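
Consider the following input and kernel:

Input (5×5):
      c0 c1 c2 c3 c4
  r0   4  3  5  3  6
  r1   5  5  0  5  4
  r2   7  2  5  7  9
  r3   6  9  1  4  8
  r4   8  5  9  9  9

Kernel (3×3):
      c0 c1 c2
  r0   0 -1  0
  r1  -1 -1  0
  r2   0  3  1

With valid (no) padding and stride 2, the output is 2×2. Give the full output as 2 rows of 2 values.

Output[0,0]: The receptive field on the input at this output position is [4 3 5 / 5 5 0 / 7 2 5]. Elementwise product with the kernel and sum: 3·-1 + 5·-1 + 5·-1 + 2·3 + 5·1.

-2 22
7 24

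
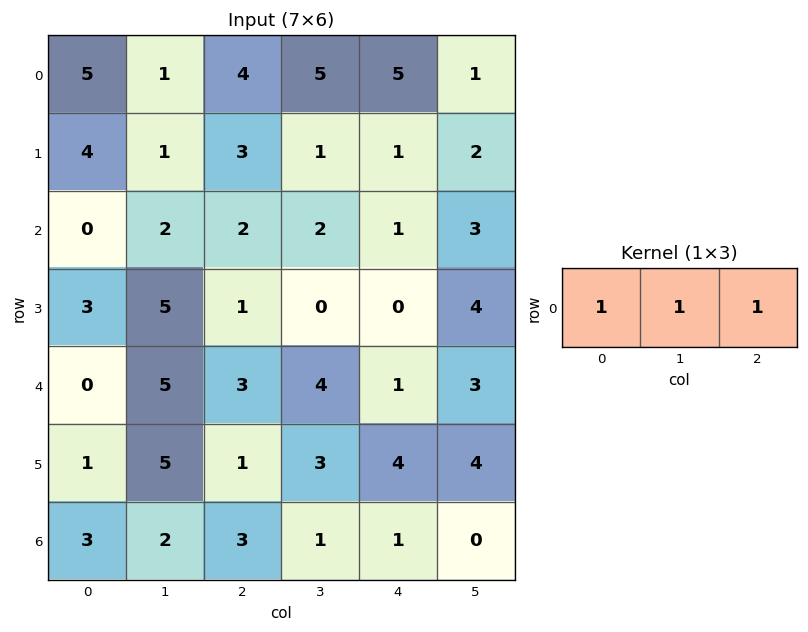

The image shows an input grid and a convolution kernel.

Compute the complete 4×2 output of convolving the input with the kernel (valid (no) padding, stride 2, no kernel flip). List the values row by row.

10 14
4 5
8 8
8 5

Output[0,0]: The receptive field on the input at this output position is [5 1 4]. Elementwise product with the kernel and sum: 5·1 + 1·1 + 4·1.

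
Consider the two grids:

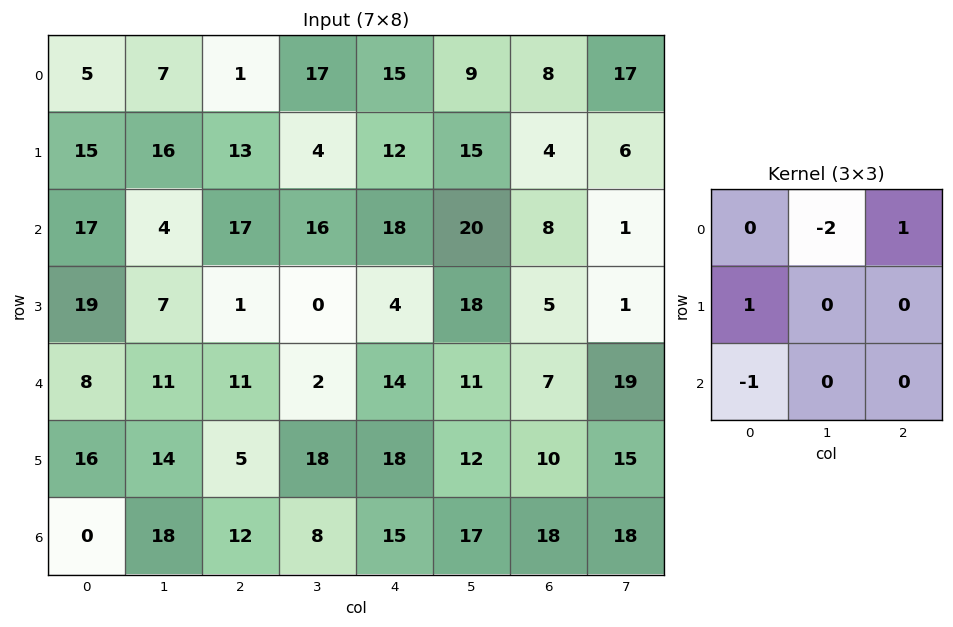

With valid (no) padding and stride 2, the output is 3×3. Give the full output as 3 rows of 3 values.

Output[0,0]: The receptive field on the input at this output position is [5 7 1 / 15 16 13 / 17 4 17]. Elementwise product with the kernel and sum: 7·-2 + 1·1 + 15·1 + 17·-1.
Output[0,1]: The receptive field on the input at this output position is [1 17 15 / 13 4 12 / 17 16 18]. Elementwise product with the kernel and sum: 17·-2 + 15·1 + 13·1 + 17·-1.

-15 -23 -16
20 -24 -42
5 3 -12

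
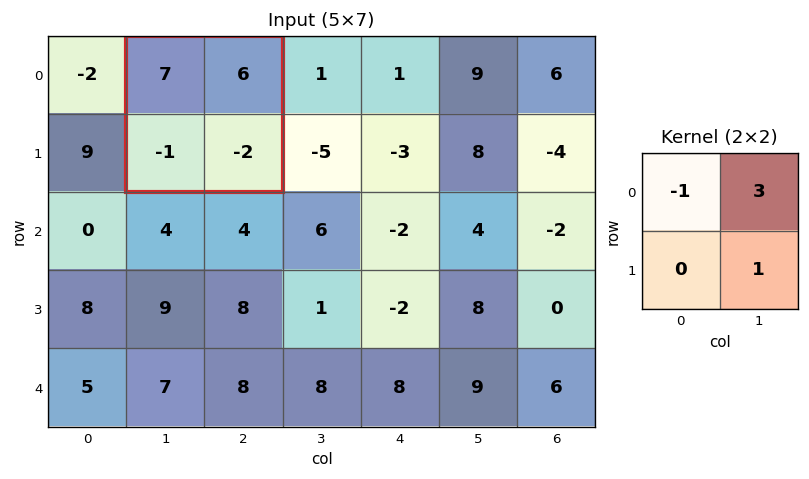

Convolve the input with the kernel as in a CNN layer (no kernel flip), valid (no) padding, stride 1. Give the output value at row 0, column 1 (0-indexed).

The receptive field on the input at this output position is [7 6 / -1 -2]. Elementwise product with the kernel and sum: 7·-1 + 6·3 + -2·1.

9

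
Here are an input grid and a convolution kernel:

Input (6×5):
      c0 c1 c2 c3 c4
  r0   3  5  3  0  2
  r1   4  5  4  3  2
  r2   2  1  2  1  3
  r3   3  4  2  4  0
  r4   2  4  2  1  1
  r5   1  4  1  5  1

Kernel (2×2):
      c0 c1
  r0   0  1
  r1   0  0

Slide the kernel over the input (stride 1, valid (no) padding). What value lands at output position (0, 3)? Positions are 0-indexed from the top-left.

2

The receptive field on the input at this output position is [0 2 / 3 2]. Elementwise product with the kernel and sum: 2·1.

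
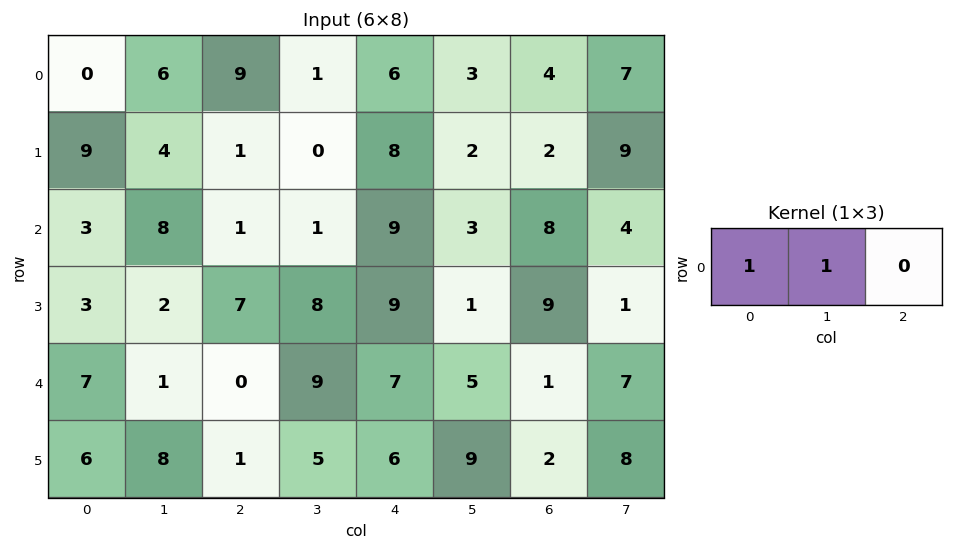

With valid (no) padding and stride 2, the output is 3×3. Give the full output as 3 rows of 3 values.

Output[0,0]: The receptive field on the input at this output position is [0 6 9]. Elementwise product with the kernel and sum: 0·1 + 6·1.

6 10 9
11 2 12
8 9 12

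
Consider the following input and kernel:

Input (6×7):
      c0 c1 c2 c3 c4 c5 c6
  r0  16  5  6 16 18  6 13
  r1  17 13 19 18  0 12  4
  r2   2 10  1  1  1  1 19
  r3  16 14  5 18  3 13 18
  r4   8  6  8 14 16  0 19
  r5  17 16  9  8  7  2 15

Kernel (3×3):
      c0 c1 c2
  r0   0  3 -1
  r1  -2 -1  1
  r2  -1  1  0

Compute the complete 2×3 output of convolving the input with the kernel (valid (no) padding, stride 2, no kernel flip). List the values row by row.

-11 -26 -3
-14 -17 -33

Output[0,0]: The receptive field on the input at this output position is [16 5 6 / 17 13 19 / 2 10 1]. Elementwise product with the kernel and sum: 5·3 + 6·-1 + 17·-2 + 13·-1 + 19·1 + 2·-1 + 10·1.
Output[0,1]: The receptive field on the input at this output position is [6 16 18 / 19 18 0 / 1 1 1]. Elementwise product with the kernel and sum: 16·3 + 18·-1 + 19·-2 + 18·-1 + 0·1 + 1·-1 + 1·1.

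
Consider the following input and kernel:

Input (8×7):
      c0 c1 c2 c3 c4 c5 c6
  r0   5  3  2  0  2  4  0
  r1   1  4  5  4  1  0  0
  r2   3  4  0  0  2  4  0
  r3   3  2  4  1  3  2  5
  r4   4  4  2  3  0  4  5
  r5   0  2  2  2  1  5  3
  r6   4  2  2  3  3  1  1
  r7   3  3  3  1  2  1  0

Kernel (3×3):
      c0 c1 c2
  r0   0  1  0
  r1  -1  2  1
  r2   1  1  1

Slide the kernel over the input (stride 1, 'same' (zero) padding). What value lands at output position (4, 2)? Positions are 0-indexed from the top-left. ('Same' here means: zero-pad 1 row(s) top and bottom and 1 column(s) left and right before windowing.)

The receptive field on the zero-padded input at this output position is [2 4 1 / 4 2 3 / 2 2 2]. Elementwise product with the kernel and sum: 4·1 + 4·-1 + 2·2 + 3·1 + 2·1 + 2·1 + 2·1.

13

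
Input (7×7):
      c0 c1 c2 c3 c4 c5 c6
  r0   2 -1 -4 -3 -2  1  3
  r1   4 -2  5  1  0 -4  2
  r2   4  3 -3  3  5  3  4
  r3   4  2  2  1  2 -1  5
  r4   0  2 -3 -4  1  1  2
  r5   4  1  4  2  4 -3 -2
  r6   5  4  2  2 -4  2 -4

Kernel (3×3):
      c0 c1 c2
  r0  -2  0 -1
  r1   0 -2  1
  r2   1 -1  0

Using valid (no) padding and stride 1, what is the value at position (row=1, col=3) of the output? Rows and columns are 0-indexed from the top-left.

The receptive field on the input at this output position is [1 0 -4 / 3 5 3 / 1 2 -1]. Elementwise product with the kernel and sum: 1·-2 + -4·-1 + 5·-2 + 3·1 + 1·1 + 2·-1.

-6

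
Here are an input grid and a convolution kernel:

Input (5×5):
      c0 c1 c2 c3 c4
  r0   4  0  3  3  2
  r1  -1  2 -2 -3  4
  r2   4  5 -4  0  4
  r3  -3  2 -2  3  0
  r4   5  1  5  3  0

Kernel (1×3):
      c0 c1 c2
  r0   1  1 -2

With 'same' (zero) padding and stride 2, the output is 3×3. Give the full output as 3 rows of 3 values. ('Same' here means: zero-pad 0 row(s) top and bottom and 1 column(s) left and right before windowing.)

Output[0,0]: The receptive field on the zero-padded input at this output position is [0 4 0]. Elementwise product with the kernel and sum: 0·1 + 4·1 + 0·-2.

4 -3 5
-6 1 4
3 0 3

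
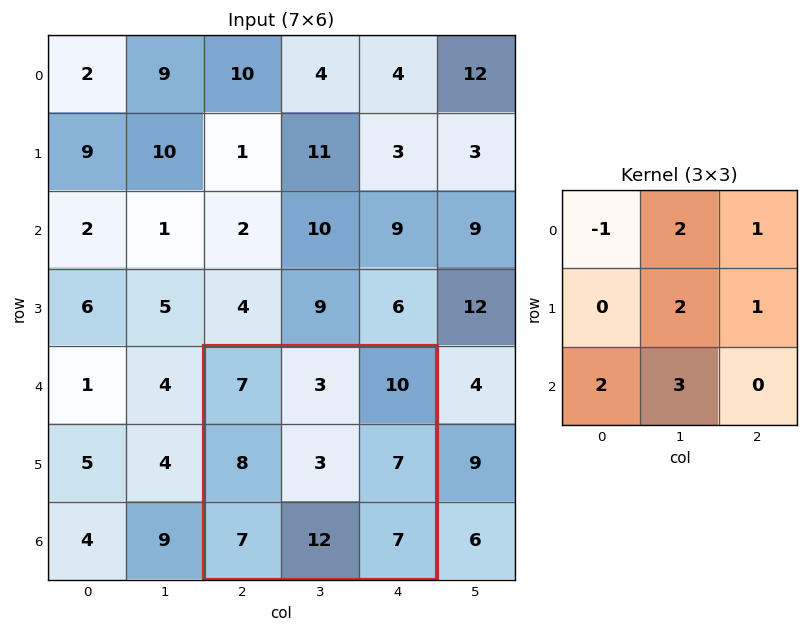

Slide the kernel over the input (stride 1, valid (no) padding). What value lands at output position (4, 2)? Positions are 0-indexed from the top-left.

72

The receptive field on the input at this output position is [7 3 10 / 8 3 7 / 7 12 7]. Elementwise product with the kernel and sum: 7·-1 + 3·2 + 10·1 + 3·2 + 7·1 + 7·2 + 12·3.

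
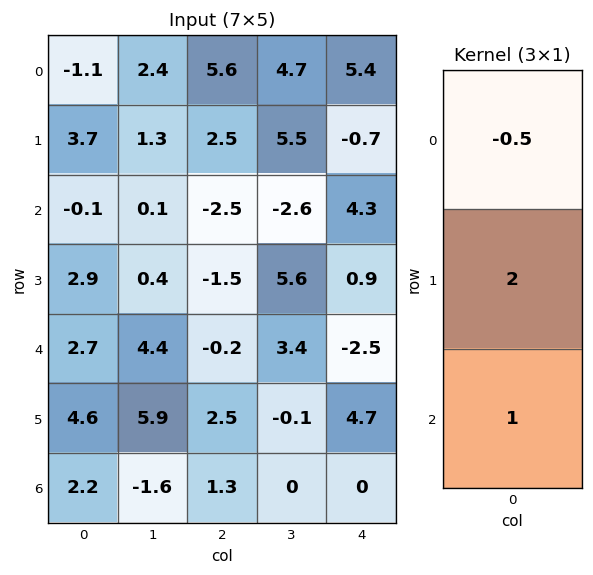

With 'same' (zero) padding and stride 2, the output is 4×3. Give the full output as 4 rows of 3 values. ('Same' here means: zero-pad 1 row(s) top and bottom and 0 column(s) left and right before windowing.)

1.5 13.7 10.1
0.85 -7.75 9.85
8.55 2.85 -0.75
2.1 1.35 -2.35

Output[0,0]: The receptive field on the zero-padded input at this output position is [0 / -1.1 / 3.7]. Elementwise product with the kernel and sum: 0·-0.5 + -1.1·2 + 3.7·1.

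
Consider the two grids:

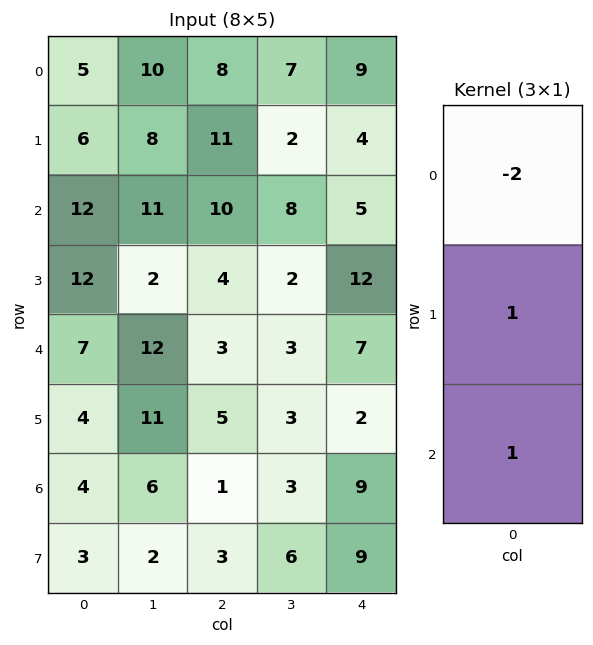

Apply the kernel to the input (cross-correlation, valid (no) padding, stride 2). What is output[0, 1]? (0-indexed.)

The receptive field on the input at this output position is [8 / 11 / 10]. Elementwise product with the kernel and sum: 8·-2 + 11·1 + 10·1.

5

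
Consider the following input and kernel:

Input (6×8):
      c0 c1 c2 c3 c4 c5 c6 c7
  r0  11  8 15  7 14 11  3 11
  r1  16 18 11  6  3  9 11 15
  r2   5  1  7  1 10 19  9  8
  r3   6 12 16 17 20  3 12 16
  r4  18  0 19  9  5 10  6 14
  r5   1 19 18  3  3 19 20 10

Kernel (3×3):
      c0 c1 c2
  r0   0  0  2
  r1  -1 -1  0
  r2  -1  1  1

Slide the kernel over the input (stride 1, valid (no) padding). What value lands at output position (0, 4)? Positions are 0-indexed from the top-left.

12

The receptive field on the input at this output position is [14 11 3 / 3 9 11 / 10 19 9]. Elementwise product with the kernel and sum: 3·2 + 3·-1 + 9·-1 + 10·-1 + 19·1 + 9·1.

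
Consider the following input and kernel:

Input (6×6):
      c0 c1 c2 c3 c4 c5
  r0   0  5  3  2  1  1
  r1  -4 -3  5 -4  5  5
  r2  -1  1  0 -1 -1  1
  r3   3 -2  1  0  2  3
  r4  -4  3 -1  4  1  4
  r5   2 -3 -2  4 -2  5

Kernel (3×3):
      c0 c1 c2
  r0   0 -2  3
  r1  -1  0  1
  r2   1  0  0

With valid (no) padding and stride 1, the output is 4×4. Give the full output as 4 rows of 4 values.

7 0 -1 9
25 -26 23 7
-8 2 -1 12
12 -4 6 9

Output[0,0]: The receptive field on the input at this output position is [0 5 3 / -4 -3 5 / -1 1 0]. Elementwise product with the kernel and sum: 5·-2 + 3·3 + -4·-1 + 5·1 + -1·1.
Output[0,1]: The receptive field on the input at this output position is [5 3 2 / -3 5 -4 / 1 0 -1]. Elementwise product with the kernel and sum: 3·-2 + 2·3 + -3·-1 + -4·1 + 1·1.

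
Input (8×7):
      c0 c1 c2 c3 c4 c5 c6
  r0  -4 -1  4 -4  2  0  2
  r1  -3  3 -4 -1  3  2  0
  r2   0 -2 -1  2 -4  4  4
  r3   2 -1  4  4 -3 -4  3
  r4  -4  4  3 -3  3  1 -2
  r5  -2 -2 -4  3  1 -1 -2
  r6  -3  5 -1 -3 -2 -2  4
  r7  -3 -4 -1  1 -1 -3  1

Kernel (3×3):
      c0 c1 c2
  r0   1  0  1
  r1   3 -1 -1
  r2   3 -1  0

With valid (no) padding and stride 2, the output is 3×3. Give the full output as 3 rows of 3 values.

Output[0,0]: The receptive field on the input at this output position is [-4 -1 4 / -3 3 -4 / 0 -2 -1]. Elementwise product with the kernel and sum: -4·1 + 4·1 + -3·3 + 3·-1 + -4·-1 + 0·3 + -2·-1.
Output[0,1]: The receptive field on the input at this output position is [4 -4 2 / -4 -1 3 / -1 2 -4]. Elementwise product with the kernel and sum: 4·1 + 2·1 + -4·3 + -1·-1 + 3·-1 + -1·3 + 2·-1.

-6 -13 -5
-14 18 0
-15 -10 3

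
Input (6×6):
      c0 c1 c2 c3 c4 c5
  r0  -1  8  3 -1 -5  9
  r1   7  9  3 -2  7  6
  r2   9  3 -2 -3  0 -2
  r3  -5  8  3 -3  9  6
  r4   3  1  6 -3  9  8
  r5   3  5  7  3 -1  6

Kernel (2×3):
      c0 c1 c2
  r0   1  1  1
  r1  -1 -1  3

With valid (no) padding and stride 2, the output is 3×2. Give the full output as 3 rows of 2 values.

3 17
16 22
23 -1

Output[0,0]: The receptive field on the input at this output position is [-1 8 3 / 7 9 3]. Elementwise product with the kernel and sum: -1·1 + 8·1 + 3·1 + 7·-1 + 9·-1 + 3·3.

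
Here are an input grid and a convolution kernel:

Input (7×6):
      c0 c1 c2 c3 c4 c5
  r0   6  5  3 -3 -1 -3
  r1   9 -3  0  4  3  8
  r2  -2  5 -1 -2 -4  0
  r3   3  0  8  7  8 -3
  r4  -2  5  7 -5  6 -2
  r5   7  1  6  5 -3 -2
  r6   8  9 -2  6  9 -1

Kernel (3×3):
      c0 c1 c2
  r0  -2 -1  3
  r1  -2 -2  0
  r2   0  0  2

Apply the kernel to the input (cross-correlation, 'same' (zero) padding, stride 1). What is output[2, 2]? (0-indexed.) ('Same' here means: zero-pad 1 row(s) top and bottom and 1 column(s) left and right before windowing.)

The receptive field on the zero-padded input at this output position is [-3 0 4 / 5 -1 -2 / 0 8 7]. Elementwise product with the kernel and sum: -3·-2 + 0·-1 + 4·3 + 5·-2 + -1·-2 + 7·2.

24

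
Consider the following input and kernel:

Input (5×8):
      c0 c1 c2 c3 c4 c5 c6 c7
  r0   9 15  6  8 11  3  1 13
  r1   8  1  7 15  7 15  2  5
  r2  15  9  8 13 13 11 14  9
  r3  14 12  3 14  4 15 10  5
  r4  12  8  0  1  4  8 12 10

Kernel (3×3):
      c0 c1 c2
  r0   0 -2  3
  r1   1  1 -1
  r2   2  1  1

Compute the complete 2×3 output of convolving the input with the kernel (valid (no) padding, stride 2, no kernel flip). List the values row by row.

37 74 68
61 31 57

Output[0,0]: The receptive field on the input at this output position is [9 15 6 / 8 1 7 / 15 9 8]. Elementwise product with the kernel and sum: 15·-2 + 6·3 + 8·1 + 1·1 + 7·-1 + 15·2 + 9·1 + 8·1.
Output[0,1]: The receptive field on the input at this output position is [6 8 11 / 7 15 7 / 8 13 13]. Elementwise product with the kernel and sum: 8·-2 + 11·3 + 7·1 + 15·1 + 7·-1 + 8·2 + 13·1 + 13·1.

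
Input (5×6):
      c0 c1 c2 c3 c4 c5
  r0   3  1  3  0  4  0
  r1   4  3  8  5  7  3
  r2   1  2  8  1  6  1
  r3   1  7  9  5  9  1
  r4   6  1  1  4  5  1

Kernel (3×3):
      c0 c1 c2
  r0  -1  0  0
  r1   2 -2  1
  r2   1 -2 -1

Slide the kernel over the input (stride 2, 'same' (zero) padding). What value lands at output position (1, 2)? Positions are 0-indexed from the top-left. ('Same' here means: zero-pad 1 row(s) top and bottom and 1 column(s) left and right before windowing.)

The receptive field on the zero-padded input at this output position is [5 7 3 / 1 6 1 / 5 9 1]. Elementwise product with the kernel and sum: 5·-1 + 1·2 + 6·-2 + 1·1 + 5·1 + 9·-2 + 1·-1.

-28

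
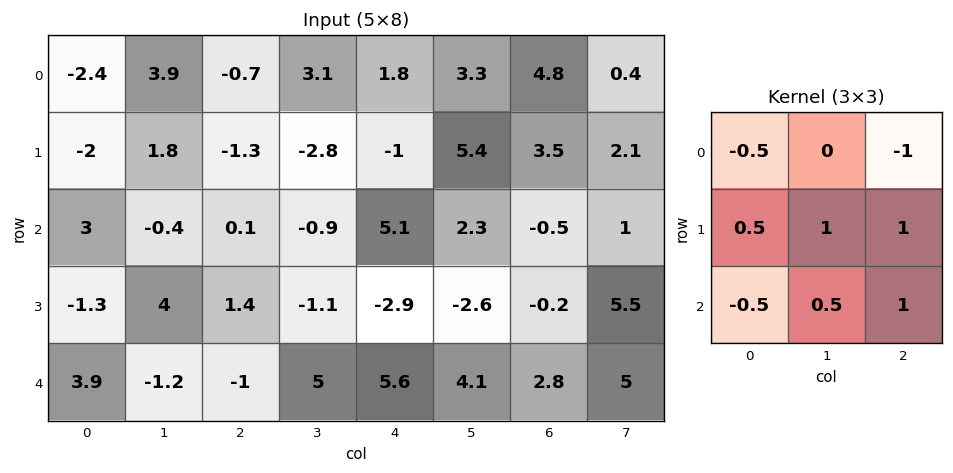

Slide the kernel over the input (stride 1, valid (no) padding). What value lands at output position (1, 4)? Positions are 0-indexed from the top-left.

1.3

The receptive field on the input at this output position is [-1 5.4 3.5 / 5.1 2.3 -0.5 / -2.9 -2.6 -0.2]. Elementwise product with the kernel and sum: -1·-0.5 + 3.5·-1 + 5.1·0.5 + 2.3·1 + -0.5·1 + -2.9·-0.5 + -2.6·0.5 + -0.2·1.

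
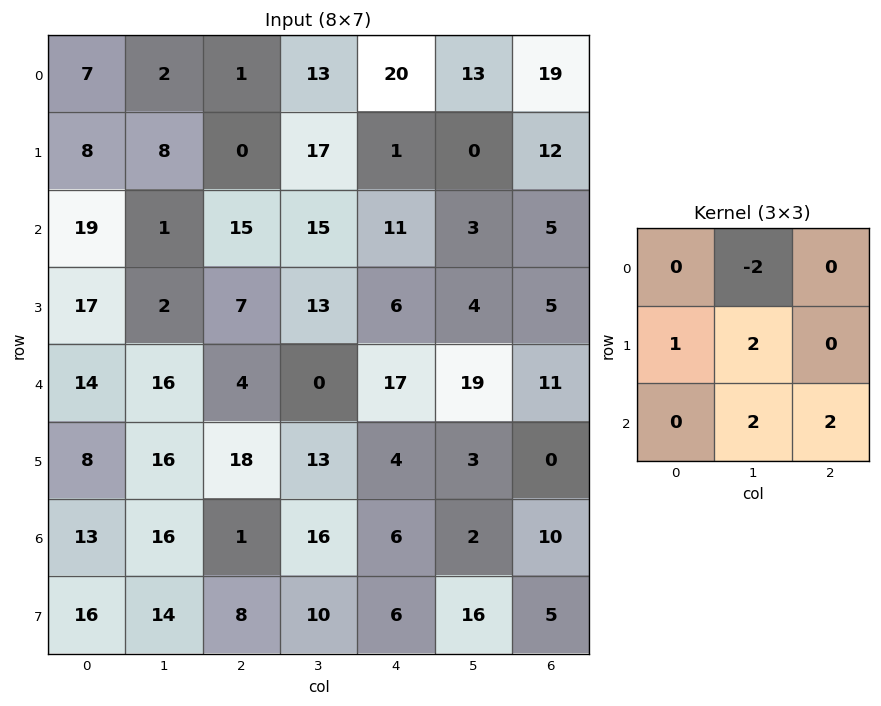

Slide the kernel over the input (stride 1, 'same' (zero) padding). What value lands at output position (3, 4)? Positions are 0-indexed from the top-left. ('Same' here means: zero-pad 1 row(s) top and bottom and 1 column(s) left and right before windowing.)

75

The receptive field on the zero-padded input at this output position is [15 11 3 / 13 6 4 / 0 17 19]. Elementwise product with the kernel and sum: 11·-2 + 13·1 + 6·2 + 17·2 + 19·2.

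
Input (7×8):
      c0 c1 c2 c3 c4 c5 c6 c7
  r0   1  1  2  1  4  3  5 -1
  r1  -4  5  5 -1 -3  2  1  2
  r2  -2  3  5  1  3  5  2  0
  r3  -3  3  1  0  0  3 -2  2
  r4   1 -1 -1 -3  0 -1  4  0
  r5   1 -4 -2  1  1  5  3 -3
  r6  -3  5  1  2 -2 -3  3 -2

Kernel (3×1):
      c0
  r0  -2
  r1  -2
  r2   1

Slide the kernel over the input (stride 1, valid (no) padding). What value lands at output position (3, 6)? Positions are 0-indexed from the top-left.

The receptive field on the input at this output position is [-2 / 4 / 3]. Elementwise product with the kernel and sum: -2·-2 + 4·-2 + 3·1.

-1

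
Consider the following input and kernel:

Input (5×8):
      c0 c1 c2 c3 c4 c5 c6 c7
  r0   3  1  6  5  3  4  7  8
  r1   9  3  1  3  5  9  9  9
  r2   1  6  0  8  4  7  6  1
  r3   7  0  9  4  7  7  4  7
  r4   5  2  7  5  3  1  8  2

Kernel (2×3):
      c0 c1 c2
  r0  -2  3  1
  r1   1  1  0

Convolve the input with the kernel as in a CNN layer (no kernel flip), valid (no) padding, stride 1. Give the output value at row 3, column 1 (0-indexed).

40

The receptive field on the input at this output position is [0 9 4 / 2 7 5]. Elementwise product with the kernel and sum: 0·-2 + 9·3 + 4·1 + 2·1 + 7·1.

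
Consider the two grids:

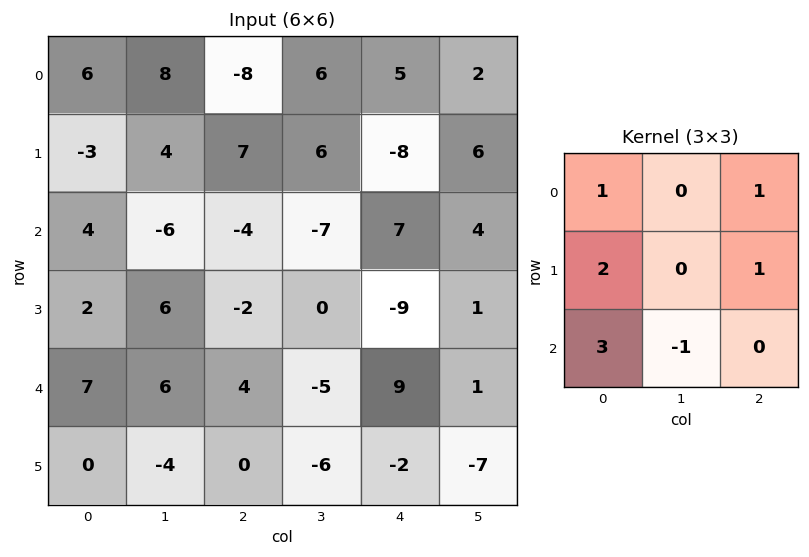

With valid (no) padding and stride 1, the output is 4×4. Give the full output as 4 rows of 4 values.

Output[0,0]: The receptive field on the input at this output position is [6 8 -8 / -3 4 7 / 4 -6 -4]. Elementwise product with the kernel and sum: 6·1 + -8·1 + -3·2 + 7·1 + 4·3 + -6·-1.

17 14 -2 -2
8 11 -8 11
17 13 7 -26
22 1 12 -24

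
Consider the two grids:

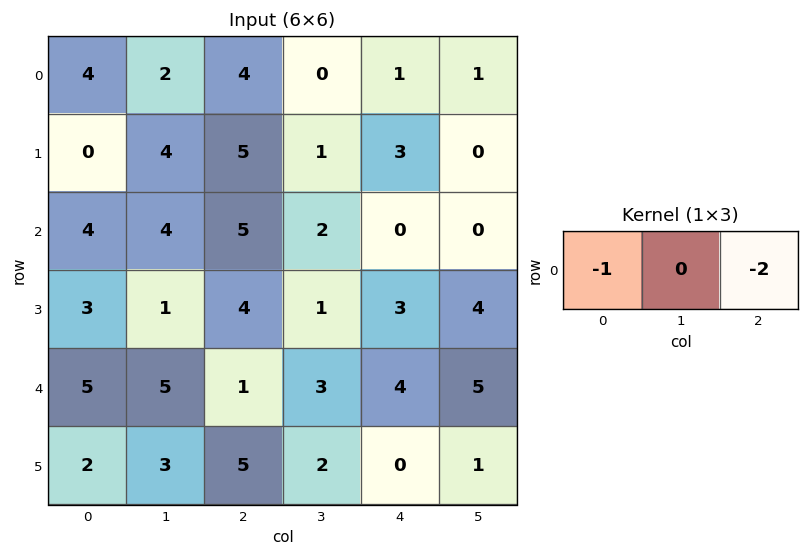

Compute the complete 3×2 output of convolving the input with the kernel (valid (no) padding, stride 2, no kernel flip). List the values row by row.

-12 -6
-14 -5
-7 -9

Output[0,0]: The receptive field on the input at this output position is [4 2 4]. Elementwise product with the kernel and sum: 4·-1 + 4·-2.
Output[0,1]: The receptive field on the input at this output position is [4 0 1]. Elementwise product with the kernel and sum: 4·-1 + 1·-2.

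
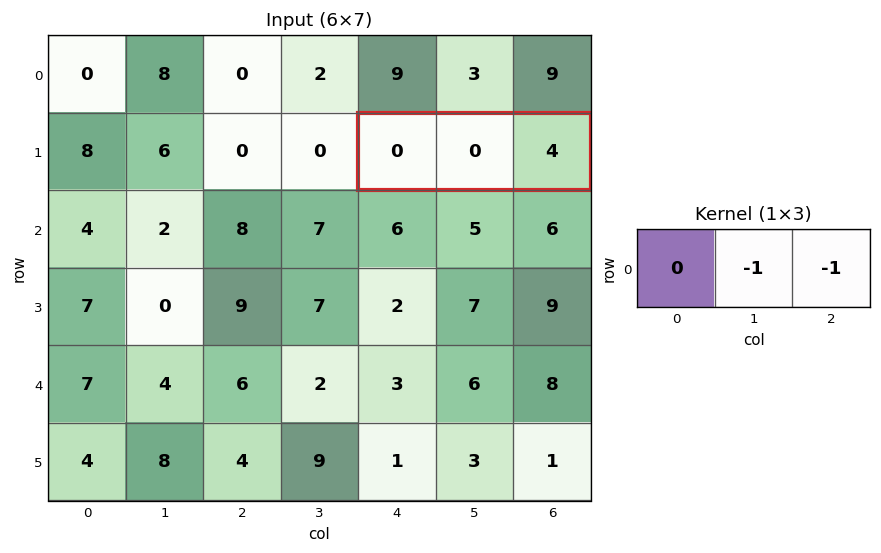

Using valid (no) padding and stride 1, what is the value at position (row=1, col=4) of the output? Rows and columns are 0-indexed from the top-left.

The receptive field on the input at this output position is [0 0 4]. Elementwise product with the kernel and sum: 0·-1 + 4·-1.

-4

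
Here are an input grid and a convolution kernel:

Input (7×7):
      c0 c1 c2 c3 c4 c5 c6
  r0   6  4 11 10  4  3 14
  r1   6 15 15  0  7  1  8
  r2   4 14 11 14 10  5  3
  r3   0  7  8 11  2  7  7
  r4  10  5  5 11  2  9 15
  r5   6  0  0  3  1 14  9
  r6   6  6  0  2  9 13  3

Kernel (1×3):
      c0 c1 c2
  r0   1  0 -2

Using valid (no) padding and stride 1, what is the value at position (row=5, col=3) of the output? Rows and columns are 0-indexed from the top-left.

-25

The receptive field on the input at this output position is [3 1 14]. Elementwise product with the kernel and sum: 3·1 + 14·-2.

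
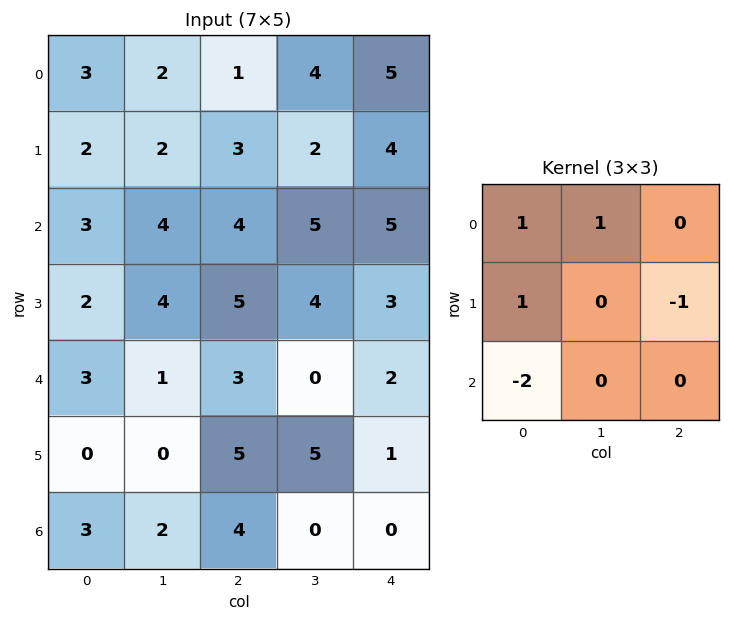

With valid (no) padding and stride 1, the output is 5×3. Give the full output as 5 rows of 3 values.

-2 -5 -4
-1 -4 -6
-2 6 5
6 10 0
-7 -5 -1

Output[0,0]: The receptive field on the input at this output position is [3 2 1 / 2 2 3 / 3 4 4]. Elementwise product with the kernel and sum: 3·1 + 2·1 + 2·1 + 3·-1 + 3·-2.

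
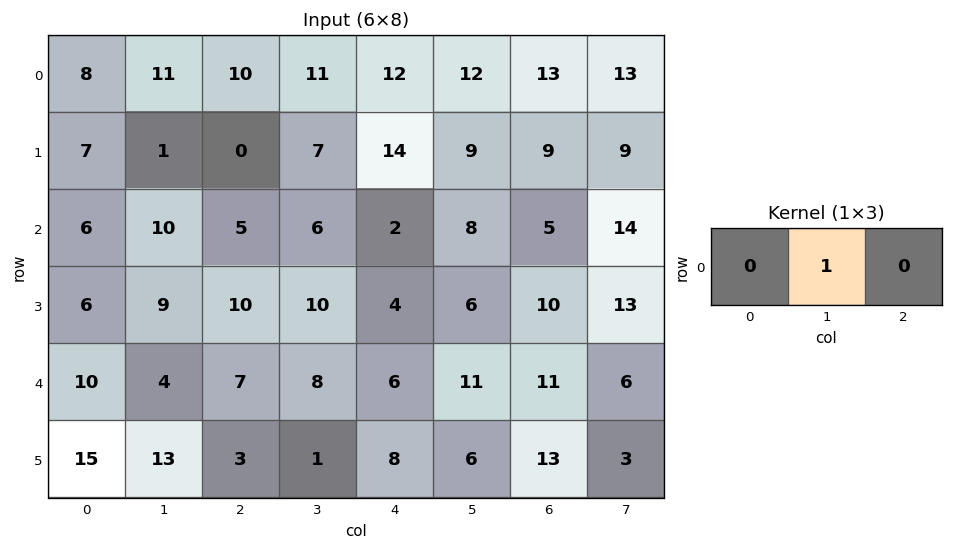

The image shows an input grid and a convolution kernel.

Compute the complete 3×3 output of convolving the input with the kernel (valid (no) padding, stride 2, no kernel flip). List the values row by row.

Output[0,0]: The receptive field on the input at this output position is [8 11 10]. Elementwise product with the kernel and sum: 11·1.

11 11 12
10 6 8
4 8 11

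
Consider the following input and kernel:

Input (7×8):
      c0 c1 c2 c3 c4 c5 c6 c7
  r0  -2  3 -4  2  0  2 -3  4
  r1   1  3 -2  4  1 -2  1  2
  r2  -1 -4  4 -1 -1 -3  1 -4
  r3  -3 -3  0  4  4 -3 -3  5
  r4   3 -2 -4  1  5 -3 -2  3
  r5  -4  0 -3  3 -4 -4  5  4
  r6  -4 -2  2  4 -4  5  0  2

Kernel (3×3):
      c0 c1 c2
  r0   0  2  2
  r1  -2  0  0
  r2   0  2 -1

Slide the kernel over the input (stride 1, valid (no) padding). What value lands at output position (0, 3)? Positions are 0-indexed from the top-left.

The receptive field on the input at this output position is [2 0 2 / 4 1 -2 / -1 -1 -3]. Elementwise product with the kernel and sum: 0·2 + 2·2 + 4·-2 + -1·2 + -3·-1.

-3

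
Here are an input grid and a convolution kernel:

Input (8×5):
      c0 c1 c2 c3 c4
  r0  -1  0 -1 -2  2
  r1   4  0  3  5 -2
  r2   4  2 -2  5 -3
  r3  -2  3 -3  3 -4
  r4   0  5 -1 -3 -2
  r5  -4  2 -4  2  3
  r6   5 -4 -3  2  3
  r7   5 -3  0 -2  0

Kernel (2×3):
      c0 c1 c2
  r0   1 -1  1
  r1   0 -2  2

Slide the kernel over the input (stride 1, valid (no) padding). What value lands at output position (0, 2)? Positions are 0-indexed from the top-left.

-11

The receptive field on the input at this output position is [-1 -2 2 / 3 5 -2]. Elementwise product with the kernel and sum: -1·1 + -2·-1 + 2·1 + 5·-2 + -2·2.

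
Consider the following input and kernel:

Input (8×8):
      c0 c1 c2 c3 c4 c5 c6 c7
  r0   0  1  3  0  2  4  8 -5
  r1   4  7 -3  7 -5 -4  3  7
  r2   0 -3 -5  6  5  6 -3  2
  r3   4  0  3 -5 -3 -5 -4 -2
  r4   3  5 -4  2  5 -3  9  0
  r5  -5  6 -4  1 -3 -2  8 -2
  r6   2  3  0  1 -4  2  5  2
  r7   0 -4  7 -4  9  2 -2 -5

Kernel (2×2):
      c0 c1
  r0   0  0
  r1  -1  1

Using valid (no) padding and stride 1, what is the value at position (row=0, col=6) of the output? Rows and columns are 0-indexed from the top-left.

The receptive field on the input at this output position is [8 -5 / 3 7]. Elementwise product with the kernel and sum: 3·-1 + 7·1.

4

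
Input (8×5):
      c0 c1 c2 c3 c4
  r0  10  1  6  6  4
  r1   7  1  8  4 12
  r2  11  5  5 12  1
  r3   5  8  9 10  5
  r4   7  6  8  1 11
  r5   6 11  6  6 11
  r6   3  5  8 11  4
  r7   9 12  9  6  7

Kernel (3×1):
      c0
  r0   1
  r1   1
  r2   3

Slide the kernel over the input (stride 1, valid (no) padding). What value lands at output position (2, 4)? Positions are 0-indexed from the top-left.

The receptive field on the input at this output position is [1 / 5 / 11]. Elementwise product with the kernel and sum: 1·1 + 5·1 + 11·3.

39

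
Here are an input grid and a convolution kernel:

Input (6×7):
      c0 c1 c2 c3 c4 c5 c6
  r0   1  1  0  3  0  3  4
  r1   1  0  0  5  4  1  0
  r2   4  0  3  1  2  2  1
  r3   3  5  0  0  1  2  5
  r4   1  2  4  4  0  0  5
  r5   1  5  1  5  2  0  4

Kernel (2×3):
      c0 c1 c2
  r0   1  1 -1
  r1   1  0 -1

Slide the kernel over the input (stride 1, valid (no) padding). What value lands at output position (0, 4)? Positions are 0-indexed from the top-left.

The receptive field on the input at this output position is [0 3 4 / 4 1 0]. Elementwise product with the kernel and sum: 0·1 + 3·1 + 4·-1 + 4·1 + 0·-1.

3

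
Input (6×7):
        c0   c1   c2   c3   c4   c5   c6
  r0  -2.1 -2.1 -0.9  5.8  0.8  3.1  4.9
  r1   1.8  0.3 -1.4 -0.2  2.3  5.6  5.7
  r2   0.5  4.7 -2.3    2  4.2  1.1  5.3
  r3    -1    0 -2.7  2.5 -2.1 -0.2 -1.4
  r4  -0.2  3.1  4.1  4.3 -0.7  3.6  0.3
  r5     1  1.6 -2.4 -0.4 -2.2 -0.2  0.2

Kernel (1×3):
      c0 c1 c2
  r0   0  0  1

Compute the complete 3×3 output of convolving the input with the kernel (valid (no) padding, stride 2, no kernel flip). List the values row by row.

Output[0,0]: The receptive field on the input at this output position is [-2.1 -2.1 -0.9]. Elementwise product with the kernel and sum: -0.9·1.

-0.9 0.8 4.9
-2.3 4.2 5.3
4.1 -0.7 0.3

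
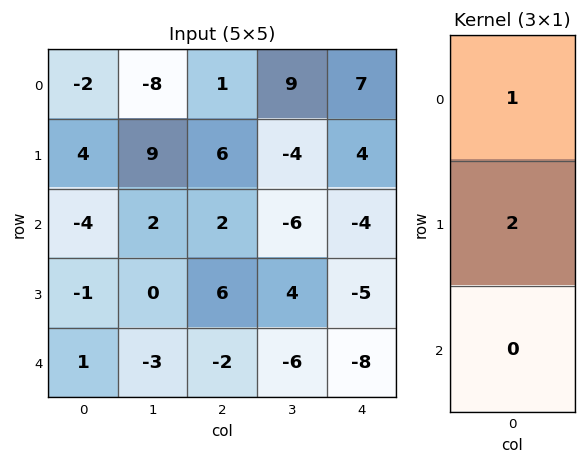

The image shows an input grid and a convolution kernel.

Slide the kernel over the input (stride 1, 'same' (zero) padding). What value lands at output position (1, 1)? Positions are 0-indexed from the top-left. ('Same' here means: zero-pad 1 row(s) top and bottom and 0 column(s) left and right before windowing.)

The receptive field on the zero-padded input at this output position is [-8 / 9 / 2]. Elementwise product with the kernel and sum: -8·1 + 9·2.

10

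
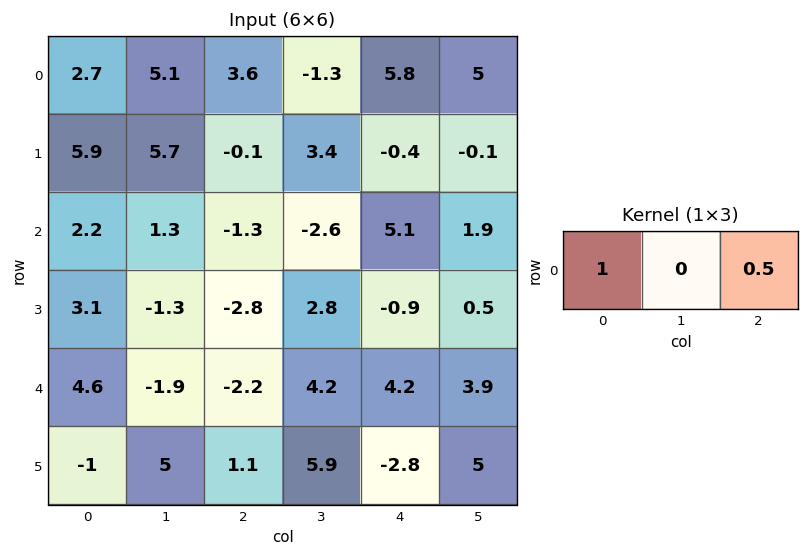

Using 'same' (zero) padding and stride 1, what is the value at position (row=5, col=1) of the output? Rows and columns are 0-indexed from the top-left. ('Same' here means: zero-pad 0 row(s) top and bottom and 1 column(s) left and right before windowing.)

The receptive field on the zero-padded input at this output position is [-1 5 1.1]. Elementwise product with the kernel and sum: -1·1 + 1.1·0.5.

-0.45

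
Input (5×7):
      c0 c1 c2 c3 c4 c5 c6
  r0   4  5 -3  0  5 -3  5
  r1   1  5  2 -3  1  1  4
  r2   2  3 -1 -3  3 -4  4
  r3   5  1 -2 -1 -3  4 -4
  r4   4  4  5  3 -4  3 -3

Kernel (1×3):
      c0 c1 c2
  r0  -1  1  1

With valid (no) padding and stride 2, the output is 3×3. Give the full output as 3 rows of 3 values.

-2 8 -3
0 1 -3
5 -6 4

Output[0,0]: The receptive field on the input at this output position is [4 5 -3]. Elementwise product with the kernel and sum: 4·-1 + 5·1 + -3·1.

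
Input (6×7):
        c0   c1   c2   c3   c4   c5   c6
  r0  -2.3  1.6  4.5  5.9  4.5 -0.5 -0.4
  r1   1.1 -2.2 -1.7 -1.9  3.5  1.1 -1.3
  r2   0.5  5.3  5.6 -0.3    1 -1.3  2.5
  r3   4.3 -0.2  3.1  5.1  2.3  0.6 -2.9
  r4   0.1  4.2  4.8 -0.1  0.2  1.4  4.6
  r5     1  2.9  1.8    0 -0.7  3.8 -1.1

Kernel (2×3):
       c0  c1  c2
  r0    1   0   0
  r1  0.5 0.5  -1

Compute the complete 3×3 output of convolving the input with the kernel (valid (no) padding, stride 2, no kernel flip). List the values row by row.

-1.15 -0.8 8.1
-0.55 7.4 5.35
0.25 6.4 2.85

Output[0,0]: The receptive field on the input at this output position is [-2.3 1.6 4.5 / 1.1 -2.2 -1.7]. Elementwise product with the kernel and sum: -2.3·1 + 1.1·0.5 + -2.2·0.5 + -1.7·-1.
Output[0,1]: The receptive field on the input at this output position is [4.5 5.9 4.5 / -1.7 -1.9 3.5]. Elementwise product with the kernel and sum: 4.5·1 + -1.7·0.5 + -1.9·0.5 + 3.5·-1.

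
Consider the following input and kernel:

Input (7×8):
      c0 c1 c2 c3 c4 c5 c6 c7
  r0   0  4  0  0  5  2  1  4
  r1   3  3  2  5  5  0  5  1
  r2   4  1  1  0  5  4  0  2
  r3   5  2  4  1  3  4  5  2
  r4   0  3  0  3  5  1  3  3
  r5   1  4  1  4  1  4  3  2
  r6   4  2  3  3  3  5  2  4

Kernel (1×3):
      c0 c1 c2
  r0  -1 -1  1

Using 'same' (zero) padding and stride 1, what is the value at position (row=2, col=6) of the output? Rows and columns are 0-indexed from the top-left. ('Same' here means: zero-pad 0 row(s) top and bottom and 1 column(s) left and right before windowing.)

The receptive field on the zero-padded input at this output position is [4 0 2]. Elementwise product with the kernel and sum: 4·-1 + 0·-1 + 2·1.

-2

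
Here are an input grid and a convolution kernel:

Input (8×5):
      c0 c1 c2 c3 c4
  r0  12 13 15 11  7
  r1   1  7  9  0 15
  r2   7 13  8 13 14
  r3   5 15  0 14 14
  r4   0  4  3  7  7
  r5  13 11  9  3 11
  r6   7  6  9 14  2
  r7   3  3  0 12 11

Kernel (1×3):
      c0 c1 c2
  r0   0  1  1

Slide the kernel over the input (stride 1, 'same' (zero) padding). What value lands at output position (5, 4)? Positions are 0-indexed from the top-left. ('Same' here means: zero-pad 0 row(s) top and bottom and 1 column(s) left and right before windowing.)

The receptive field on the zero-padded input at this output position is [3 11 0]. Elementwise product with the kernel and sum: 11·1 + 0·1.

11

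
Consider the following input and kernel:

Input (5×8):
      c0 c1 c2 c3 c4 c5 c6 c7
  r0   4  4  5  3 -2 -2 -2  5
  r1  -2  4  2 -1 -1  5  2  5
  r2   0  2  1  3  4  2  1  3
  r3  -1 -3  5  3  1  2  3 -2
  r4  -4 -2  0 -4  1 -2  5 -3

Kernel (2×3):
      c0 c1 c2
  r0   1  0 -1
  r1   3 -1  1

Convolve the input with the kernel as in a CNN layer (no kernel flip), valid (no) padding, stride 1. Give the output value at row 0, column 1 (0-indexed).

10

The receptive field on the input at this output position is [4 5 3 / 4 2 -1]. Elementwise product with the kernel and sum: 4·1 + 3·-1 + 4·3 + 2·-1 + -1·1.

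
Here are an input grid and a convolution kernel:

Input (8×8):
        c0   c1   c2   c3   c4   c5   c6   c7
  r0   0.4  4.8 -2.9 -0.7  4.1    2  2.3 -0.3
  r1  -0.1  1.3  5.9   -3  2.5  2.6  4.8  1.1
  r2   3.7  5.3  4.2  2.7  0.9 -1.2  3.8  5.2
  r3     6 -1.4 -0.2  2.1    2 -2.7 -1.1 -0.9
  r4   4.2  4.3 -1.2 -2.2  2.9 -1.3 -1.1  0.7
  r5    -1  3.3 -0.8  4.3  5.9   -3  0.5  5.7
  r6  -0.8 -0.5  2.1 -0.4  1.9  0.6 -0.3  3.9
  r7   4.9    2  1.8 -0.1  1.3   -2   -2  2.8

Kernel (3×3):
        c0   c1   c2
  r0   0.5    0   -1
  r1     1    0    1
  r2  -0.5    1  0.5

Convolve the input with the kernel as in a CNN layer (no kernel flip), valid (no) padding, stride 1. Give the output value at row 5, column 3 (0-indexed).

The receptive field on the input at this output position is [4.3 5.9 -3 / -0.4 1.9 0.6 / -0.1 1.3 -2]. Elementwise product with the kernel and sum: 4.3·0.5 + -3·-1 + -0.4·1 + 0.6·1 + -0.1·-0.5 + 1.3·1 + -2·0.5.

5.7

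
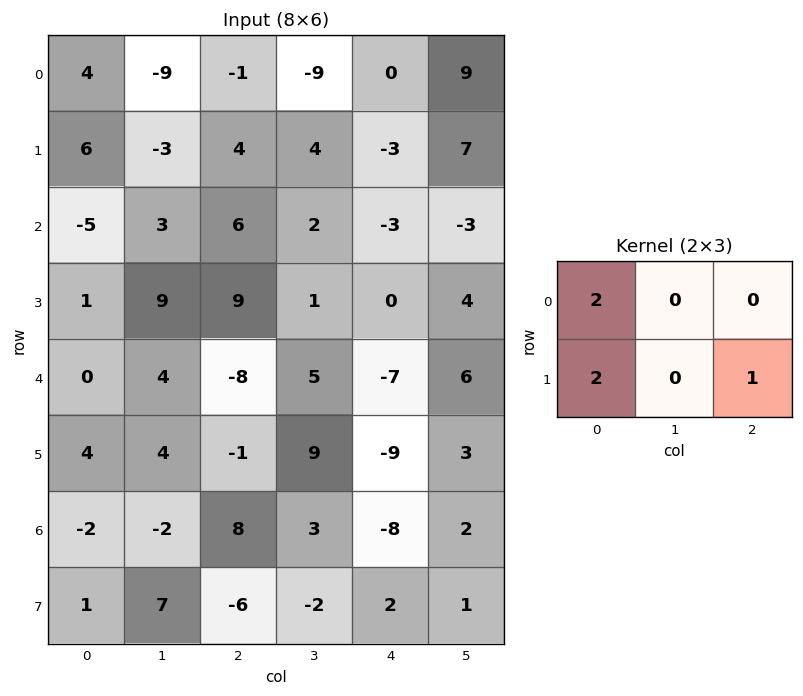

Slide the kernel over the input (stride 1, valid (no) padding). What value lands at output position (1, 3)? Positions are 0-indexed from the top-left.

The receptive field on the input at this output position is [4 -3 7 / 2 -3 -3]. Elementwise product with the kernel and sum: 4·2 + 2·2 + -3·1.

9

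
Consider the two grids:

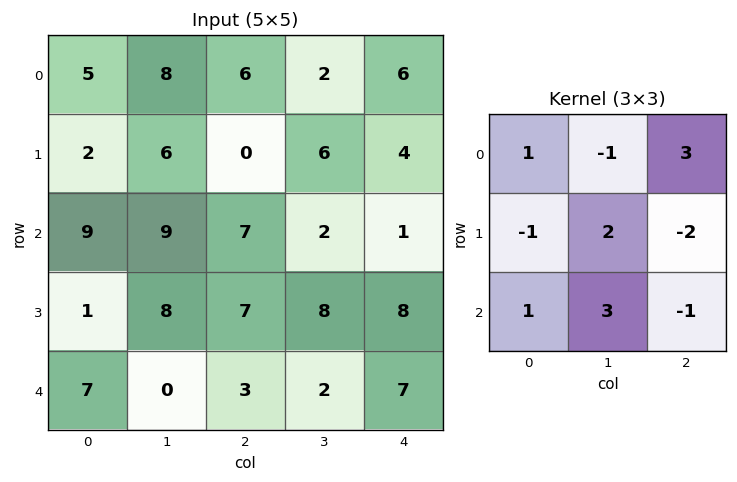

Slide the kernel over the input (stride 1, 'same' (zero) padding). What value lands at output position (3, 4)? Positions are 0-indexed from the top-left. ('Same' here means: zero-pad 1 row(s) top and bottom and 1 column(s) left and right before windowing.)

The receptive field on the zero-padded input at this output position is [2 1 0 / 8 8 0 / 2 7 0]. Elementwise product with the kernel and sum: 2·1 + 1·-1 + 0·3 + 8·-1 + 8·2 + 0·-2 + 2·1 + 7·3 + 0·-1.

32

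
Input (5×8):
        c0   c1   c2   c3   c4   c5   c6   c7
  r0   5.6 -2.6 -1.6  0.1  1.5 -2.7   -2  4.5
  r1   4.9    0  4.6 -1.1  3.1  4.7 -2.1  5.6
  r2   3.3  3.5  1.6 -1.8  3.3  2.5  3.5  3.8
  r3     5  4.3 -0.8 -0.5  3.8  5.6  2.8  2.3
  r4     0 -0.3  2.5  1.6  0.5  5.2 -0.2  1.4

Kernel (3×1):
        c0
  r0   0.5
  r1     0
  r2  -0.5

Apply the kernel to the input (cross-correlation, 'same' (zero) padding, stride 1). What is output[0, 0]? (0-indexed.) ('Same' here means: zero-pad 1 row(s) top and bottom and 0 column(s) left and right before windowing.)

The receptive field on the zero-padded input at this output position is [0 / 5.6 / 4.9]. Elementwise product with the kernel and sum: 0·0.5 + 4.9·-0.5.

-2.45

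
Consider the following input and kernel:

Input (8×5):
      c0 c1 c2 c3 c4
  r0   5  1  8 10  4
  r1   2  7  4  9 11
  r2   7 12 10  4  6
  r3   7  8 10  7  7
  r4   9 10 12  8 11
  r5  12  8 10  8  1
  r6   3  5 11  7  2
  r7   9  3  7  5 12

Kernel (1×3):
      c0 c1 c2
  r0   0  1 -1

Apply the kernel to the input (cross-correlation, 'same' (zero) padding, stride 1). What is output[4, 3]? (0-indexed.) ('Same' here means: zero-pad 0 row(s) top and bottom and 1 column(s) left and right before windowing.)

The receptive field on the zero-padded input at this output position is [12 8 11]. Elementwise product with the kernel and sum: 8·1 + 11·-1.

-3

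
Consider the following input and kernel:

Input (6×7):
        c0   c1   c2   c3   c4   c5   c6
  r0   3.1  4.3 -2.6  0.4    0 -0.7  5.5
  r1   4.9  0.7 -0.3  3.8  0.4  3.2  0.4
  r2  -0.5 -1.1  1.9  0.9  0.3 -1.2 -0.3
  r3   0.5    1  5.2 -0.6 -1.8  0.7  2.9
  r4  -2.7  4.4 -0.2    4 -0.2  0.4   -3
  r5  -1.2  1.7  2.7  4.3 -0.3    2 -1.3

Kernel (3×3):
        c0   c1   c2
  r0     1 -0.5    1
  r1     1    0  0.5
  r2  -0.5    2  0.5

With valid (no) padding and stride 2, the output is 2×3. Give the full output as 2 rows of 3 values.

Output[0,0]: The receptive field on the input at this output position is [3.1 4.3 -2.6 / 4.9 0.7 -0.3 / -0.5 -1.1 1.9]. Elementwise product with the kernel and sum: 3.1·1 + 4.3·-0.5 + -2.6·1 + 4.9·1 + -0.3·0.5 + -0.5·-0.5 + -1.1·2 + 1.9·0.5.
Output[0,1]: The receptive field on the input at this output position is [-2.6 0.4 0 / -0.3 3.8 0.4 / 1.9 0.9 0.3]. Elementwise product with the kernel and sum: -2.6·1 + 0.4·-0.5 + 0·1 + -0.3·1 + 0.4·0.5 + 1.9·-0.5 + 0.9·2 + 0.3·0.5.

2.1 -1.9 3.75
15.1 14.05 -0.35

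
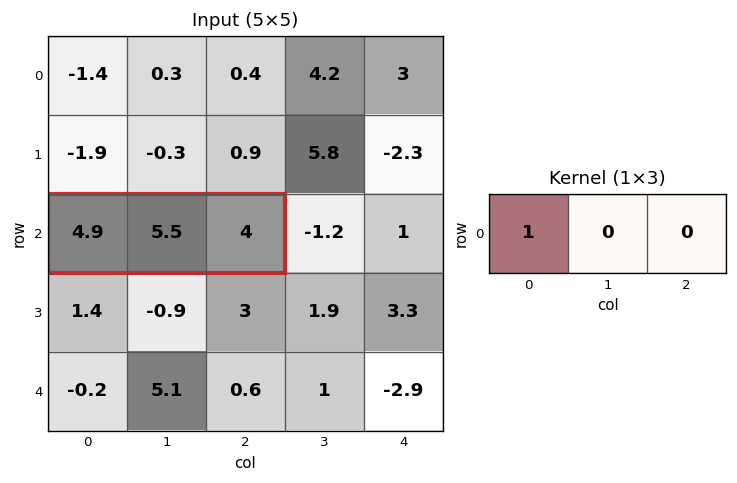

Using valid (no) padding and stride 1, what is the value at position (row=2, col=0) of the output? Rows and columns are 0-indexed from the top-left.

The receptive field on the input at this output position is [4.9 5.5 4]. Elementwise product with the kernel and sum: 4.9·1.

4.9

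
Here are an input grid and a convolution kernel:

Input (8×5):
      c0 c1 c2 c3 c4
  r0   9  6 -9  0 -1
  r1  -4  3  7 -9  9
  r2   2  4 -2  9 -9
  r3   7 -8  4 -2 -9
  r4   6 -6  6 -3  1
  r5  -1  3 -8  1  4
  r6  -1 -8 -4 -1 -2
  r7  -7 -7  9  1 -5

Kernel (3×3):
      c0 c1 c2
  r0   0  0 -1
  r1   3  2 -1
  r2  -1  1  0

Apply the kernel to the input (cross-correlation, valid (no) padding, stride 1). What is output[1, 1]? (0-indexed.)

20

The receptive field on the input at this output position is [3 7 -9 / 4 -2 9 / -8 4 -2]. Elementwise product with the kernel and sum: -9·-1 + 4·3 + -2·2 + 9·-1 + -8·-1 + 4·1.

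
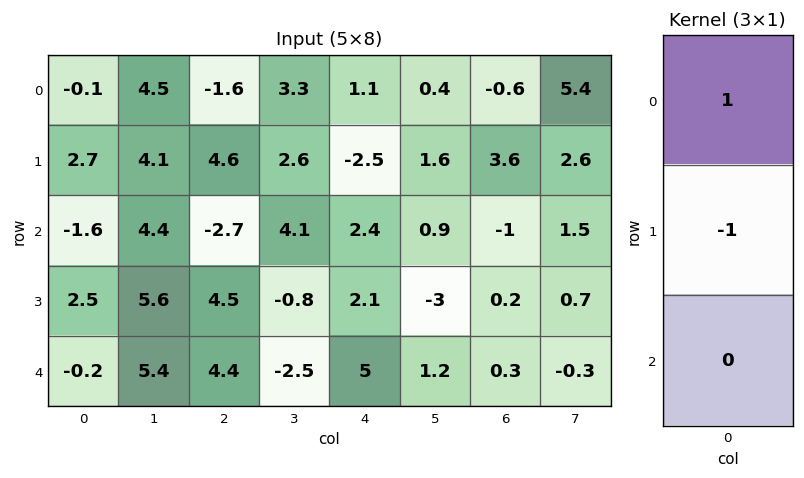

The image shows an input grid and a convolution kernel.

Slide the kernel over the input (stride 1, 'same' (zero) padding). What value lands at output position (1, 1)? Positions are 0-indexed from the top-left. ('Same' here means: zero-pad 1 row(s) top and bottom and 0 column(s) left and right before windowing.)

The receptive field on the zero-padded input at this output position is [4.5 / 4.1 / 4.4]. Elementwise product with the kernel and sum: 4.5·1 + 4.1·-1.

0.4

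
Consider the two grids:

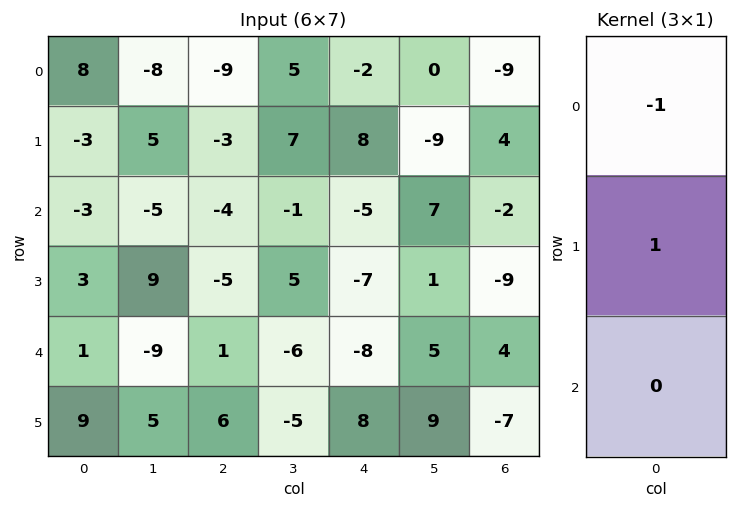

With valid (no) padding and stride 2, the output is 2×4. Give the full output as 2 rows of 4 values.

-11 6 10 13
6 -1 -2 -7

Output[0,0]: The receptive field on the input at this output position is [8 / -3 / -3]. Elementwise product with the kernel and sum: 8·-1 + -3·1.
Output[0,1]: The receptive field on the input at this output position is [-9 / -3 / -4]. Elementwise product with the kernel and sum: -9·-1 + -3·1.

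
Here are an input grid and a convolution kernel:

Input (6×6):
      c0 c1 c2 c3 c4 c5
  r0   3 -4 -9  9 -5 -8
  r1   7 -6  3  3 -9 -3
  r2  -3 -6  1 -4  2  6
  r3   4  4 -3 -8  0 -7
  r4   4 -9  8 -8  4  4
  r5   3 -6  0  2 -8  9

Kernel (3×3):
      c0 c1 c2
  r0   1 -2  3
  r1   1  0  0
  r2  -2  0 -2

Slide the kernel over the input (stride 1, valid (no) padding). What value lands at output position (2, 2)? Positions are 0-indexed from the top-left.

The receptive field on the input at this output position is [1 -4 2 / -3 -8 0 / 8 -8 4]. Elementwise product with the kernel and sum: 1·1 + -4·-2 + 2·3 + -3·1 + 8·-2 + 4·-2.

-12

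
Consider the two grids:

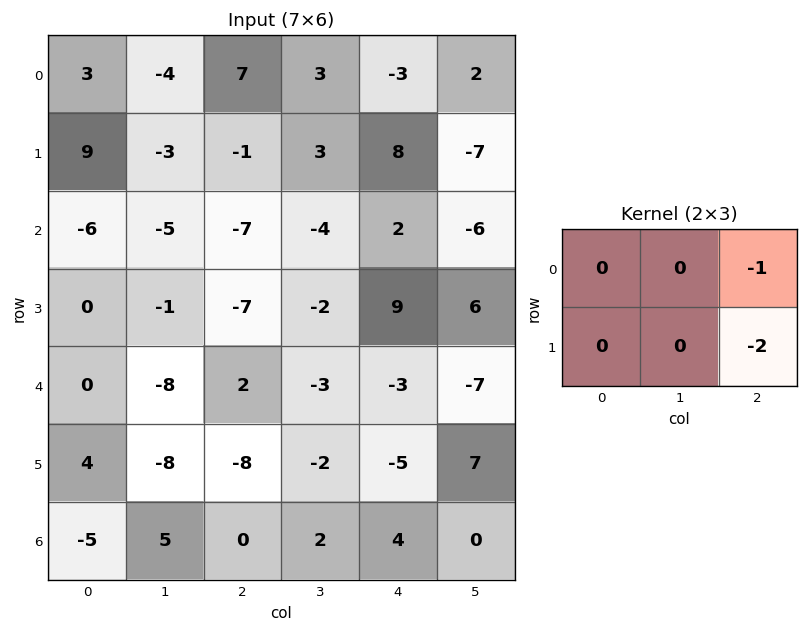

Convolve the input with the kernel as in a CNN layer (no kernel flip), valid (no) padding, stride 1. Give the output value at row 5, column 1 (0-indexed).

-2

The receptive field on the input at this output position is [-8 -8 -2 / 5 0 2]. Elementwise product with the kernel and sum: -2·-1 + 2·-2.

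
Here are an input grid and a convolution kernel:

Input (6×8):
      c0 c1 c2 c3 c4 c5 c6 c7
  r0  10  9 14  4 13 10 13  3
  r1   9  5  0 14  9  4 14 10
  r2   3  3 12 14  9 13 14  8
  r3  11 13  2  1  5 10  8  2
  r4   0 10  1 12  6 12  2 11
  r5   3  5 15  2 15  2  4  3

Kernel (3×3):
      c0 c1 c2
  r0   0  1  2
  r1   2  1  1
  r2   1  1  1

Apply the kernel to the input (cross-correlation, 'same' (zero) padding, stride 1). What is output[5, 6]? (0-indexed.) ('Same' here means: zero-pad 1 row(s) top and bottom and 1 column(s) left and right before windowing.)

The receptive field on the zero-padded input at this output position is [12 2 11 / 2 4 3 / 0 0 0]. Elementwise product with the kernel and sum: 2·1 + 11·2 + 2·2 + 4·1 + 3·1 + 0·1 + 0·1 + 0·1.

35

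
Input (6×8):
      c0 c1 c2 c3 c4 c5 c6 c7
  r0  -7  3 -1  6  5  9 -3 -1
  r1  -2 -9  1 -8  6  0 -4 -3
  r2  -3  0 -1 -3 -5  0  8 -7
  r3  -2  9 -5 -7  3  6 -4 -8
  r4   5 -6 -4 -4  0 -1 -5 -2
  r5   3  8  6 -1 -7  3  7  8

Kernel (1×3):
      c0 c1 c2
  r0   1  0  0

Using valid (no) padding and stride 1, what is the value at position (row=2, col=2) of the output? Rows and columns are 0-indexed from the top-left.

-1

The receptive field on the input at this output position is [-1 -3 -5]. Elementwise product with the kernel and sum: -1·1.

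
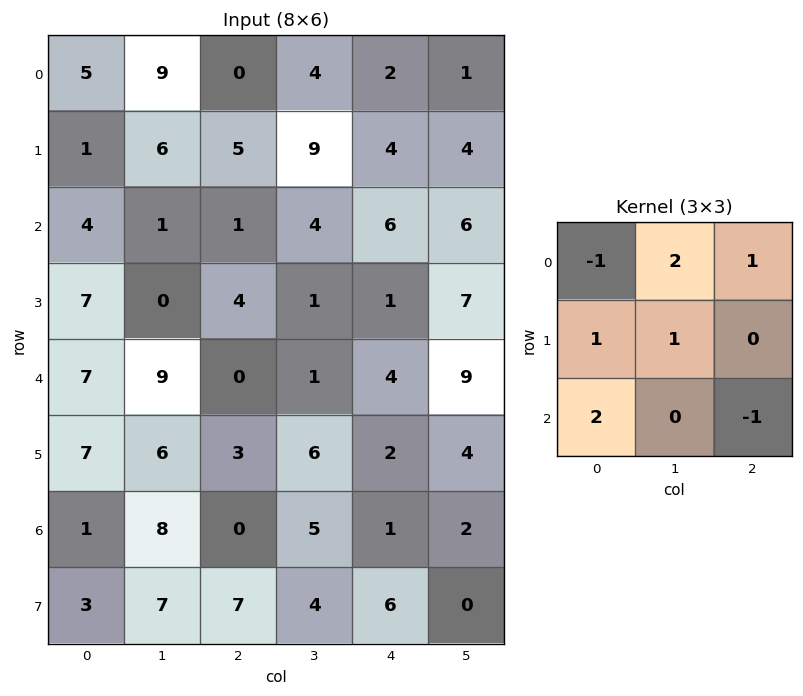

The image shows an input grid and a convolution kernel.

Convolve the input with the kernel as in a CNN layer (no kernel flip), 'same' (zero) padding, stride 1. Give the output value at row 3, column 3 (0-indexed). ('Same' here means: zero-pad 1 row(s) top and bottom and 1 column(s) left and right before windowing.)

The receptive field on the zero-padded input at this output position is [1 4 6 / 4 1 1 / 0 1 4]. Elementwise product with the kernel and sum: 1·-1 + 4·2 + 6·1 + 4·1 + 1·1 + 0·2 + 4·-1.

14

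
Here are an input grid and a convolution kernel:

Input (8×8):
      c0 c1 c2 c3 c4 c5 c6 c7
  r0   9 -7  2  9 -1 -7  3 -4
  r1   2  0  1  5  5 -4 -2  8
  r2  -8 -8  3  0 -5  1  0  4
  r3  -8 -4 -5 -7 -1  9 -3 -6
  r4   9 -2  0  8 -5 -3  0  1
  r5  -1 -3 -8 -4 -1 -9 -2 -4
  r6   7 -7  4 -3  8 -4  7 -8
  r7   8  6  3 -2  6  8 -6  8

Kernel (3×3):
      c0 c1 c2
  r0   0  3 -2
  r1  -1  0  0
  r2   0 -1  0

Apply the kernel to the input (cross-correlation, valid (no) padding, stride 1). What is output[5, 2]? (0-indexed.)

-12

The receptive field on the input at this output position is [-8 -4 -1 / 4 -3 8 / 3 -2 6]. Elementwise product with the kernel and sum: -4·3 + -1·-2 + 4·-1 + -2·-1.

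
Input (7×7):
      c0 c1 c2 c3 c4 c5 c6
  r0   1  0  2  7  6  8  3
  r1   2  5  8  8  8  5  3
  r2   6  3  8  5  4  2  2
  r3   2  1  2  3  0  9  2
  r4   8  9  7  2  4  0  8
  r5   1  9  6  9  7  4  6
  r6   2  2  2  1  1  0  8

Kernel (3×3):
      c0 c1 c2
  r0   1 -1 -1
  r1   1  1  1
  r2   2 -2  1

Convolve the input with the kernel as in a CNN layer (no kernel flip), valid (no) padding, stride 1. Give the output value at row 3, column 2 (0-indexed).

13

The receptive field on the input at this output position is [2 3 0 / 7 2 4 / 6 9 7]. Elementwise product with the kernel and sum: 2·1 + 3·-1 + 0·-1 + 7·1 + 2·1 + 4·1 + 6·2 + 9·-2 + 7·1.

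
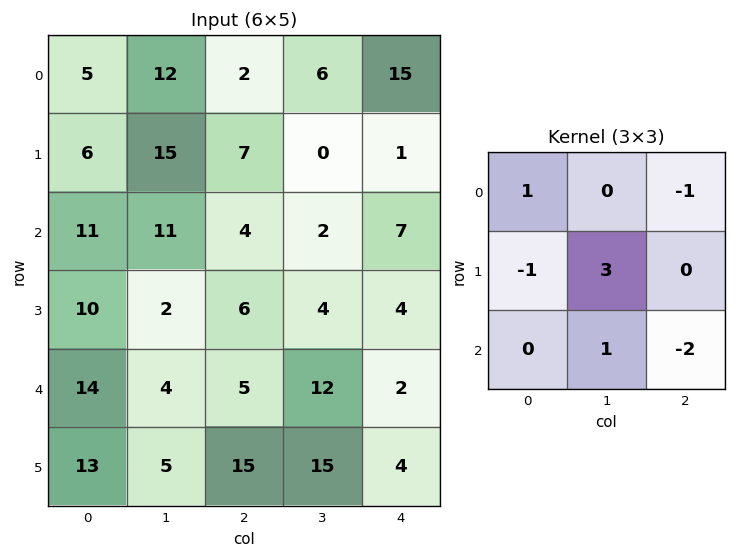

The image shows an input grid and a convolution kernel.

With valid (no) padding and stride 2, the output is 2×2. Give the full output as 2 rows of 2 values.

Output[0,0]: The receptive field on the input at this output position is [5 12 2 / 6 15 7 / 11 11 4]. Elementwise product with the kernel and sum: 5·1 + 2·-1 + 6·-1 + 15·3 + 11·1 + 4·-2.

45 -32
-3 11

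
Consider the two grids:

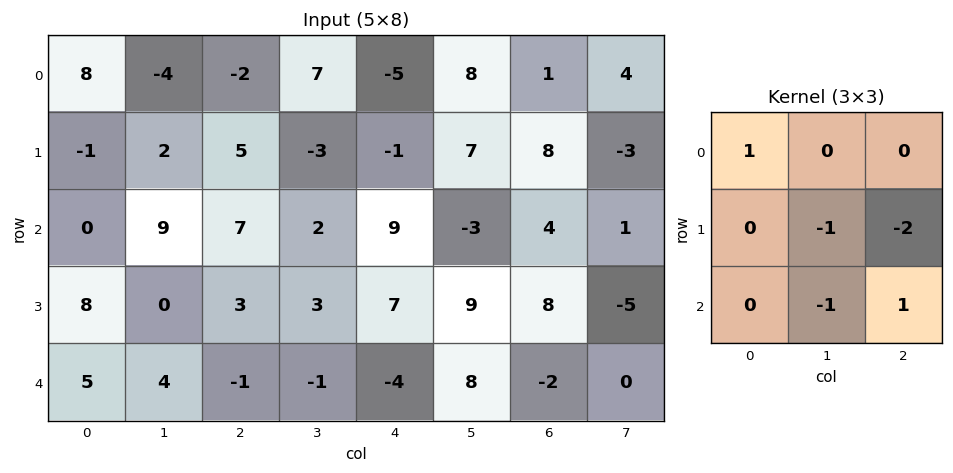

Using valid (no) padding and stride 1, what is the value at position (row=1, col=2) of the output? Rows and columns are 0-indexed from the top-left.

The receptive field on the input at this output position is [5 -3 -1 / 7 2 9 / 3 3 7]. Elementwise product with the kernel and sum: 5·1 + 2·-1 + 9·-2 + 3·-1 + 7·1.

-11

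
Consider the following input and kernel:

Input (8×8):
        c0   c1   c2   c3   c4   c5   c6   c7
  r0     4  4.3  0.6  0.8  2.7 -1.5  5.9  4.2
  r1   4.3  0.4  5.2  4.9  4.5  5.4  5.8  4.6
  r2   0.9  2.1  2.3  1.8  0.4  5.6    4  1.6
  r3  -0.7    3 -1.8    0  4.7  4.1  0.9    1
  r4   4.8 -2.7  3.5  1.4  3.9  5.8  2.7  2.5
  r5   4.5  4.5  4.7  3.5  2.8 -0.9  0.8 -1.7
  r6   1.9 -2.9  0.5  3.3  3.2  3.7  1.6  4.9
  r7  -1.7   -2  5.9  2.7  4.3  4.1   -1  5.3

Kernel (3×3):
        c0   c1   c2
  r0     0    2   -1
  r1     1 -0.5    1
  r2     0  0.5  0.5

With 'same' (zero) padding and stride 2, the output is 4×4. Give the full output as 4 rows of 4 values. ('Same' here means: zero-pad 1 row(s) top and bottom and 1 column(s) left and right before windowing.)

Output[0,0]: The receptive field on the zero-padded input at this output position is [0 0 0 / 0 4 4.3 / 0 4.3 0.4]. Elementwise product with the kernel and sum: 0·2 + 0·-1 + 0·1 + 4·-0.5 + 4.3·1 + 4.3·0.5 + 0.4·0.5.
Output[0,1]: The receptive field on the zero-padded input at this output position is [0 0 0 / 4.3 0.6 0.8 / 0.4 5.2 4.9]. Elementwise product with the kernel and sum: 0·2 + 0·-1 + 4.3·1 + 0.6·-0.5 + 0.8·1 + 5.2·0.5 + 4.9·0.5.

4.65 9.85 2.9 4.95
11 7.35 15.2 13.15
-5 -2.55 11.5 7.3
-1.2 10.35 16.1 13.25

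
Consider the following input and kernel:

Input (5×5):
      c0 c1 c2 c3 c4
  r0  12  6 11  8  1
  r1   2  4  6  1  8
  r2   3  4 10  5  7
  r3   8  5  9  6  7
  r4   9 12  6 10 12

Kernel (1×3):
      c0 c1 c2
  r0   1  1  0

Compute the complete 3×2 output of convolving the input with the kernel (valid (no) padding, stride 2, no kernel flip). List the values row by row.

18 19
7 15
21 16

Output[0,0]: The receptive field on the input at this output position is [12 6 11]. Elementwise product with the kernel and sum: 12·1 + 6·1.
Output[0,1]: The receptive field on the input at this output position is [11 8 1]. Elementwise product with the kernel and sum: 11·1 + 8·1.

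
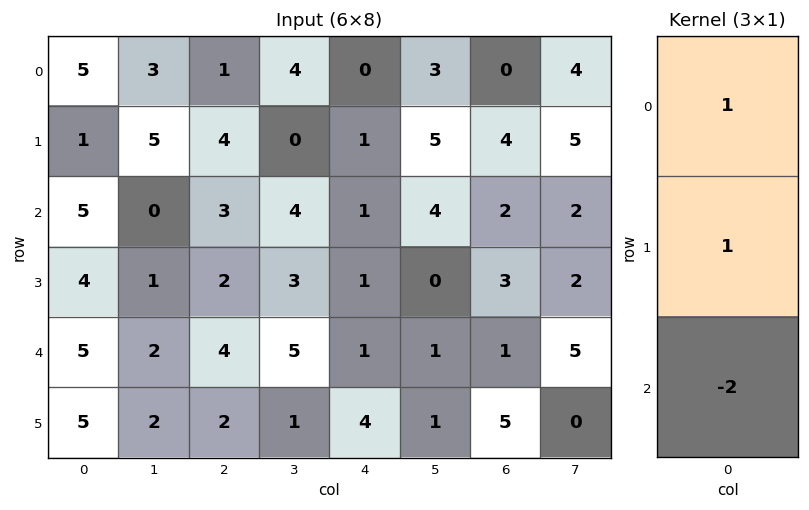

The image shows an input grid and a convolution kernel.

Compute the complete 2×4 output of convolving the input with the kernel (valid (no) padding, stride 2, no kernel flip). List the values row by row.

-4 -1 -1 0
-1 -3 0 3

Output[0,0]: The receptive field on the input at this output position is [5 / 1 / 5]. Elementwise product with the kernel and sum: 5·1 + 1·1 + 5·-2.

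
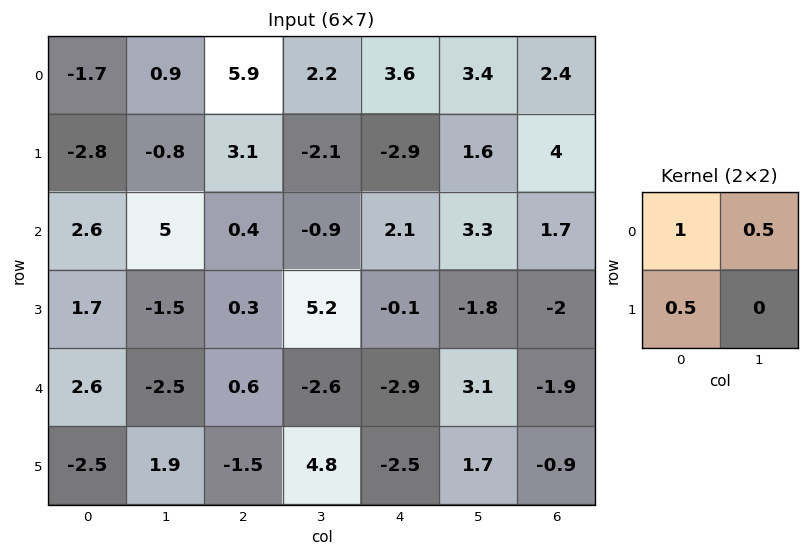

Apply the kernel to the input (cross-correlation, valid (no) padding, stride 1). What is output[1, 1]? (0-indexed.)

The receptive field on the input at this output position is [-0.8 3.1 / 5 0.4]. Elementwise product with the kernel and sum: -0.8·1 + 3.1·0.5 + 5·0.5.

3.25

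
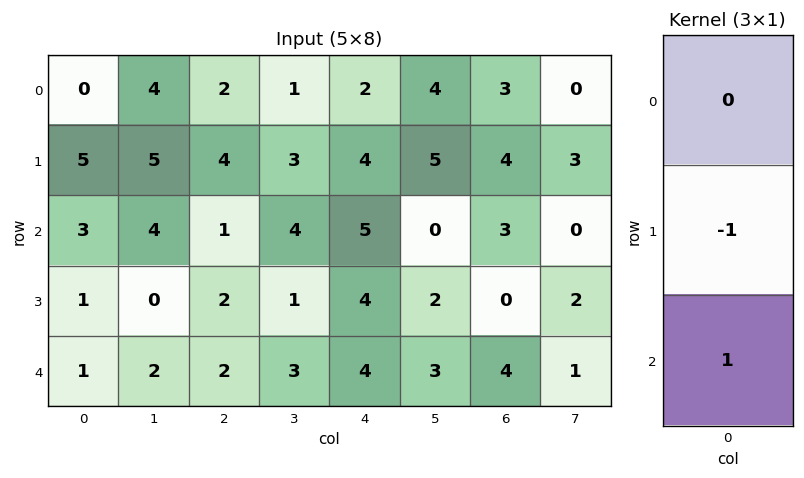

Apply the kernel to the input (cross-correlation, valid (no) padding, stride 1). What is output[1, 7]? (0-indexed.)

2

The receptive field on the input at this output position is [3 / 0 / 2]. Elementwise product with the kernel and sum: 0·-1 + 2·1.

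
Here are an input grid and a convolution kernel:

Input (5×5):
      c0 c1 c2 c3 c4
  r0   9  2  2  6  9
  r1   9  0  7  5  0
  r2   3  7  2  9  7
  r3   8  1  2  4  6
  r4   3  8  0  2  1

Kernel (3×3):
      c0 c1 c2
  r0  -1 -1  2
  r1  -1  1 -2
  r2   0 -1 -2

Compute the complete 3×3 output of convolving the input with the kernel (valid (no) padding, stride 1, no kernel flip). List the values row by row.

-41 -15 -15
0 -30 -35
-25 -2 -11

Output[0,0]: The receptive field on the input at this output position is [9 2 2 / 9 0 7 / 3 7 2]. Elementwise product with the kernel and sum: 9·-1 + 2·-1 + 2·2 + 9·-1 + 0·1 + 7·-2 + 7·-1 + 2·-2.
Output[0,1]: The receptive field on the input at this output position is [2 2 6 / 0 7 5 / 7 2 9]. Elementwise product with the kernel and sum: 2·-1 + 2·-1 + 6·2 + 0·-1 + 7·1 + 5·-2 + 2·-1 + 9·-2.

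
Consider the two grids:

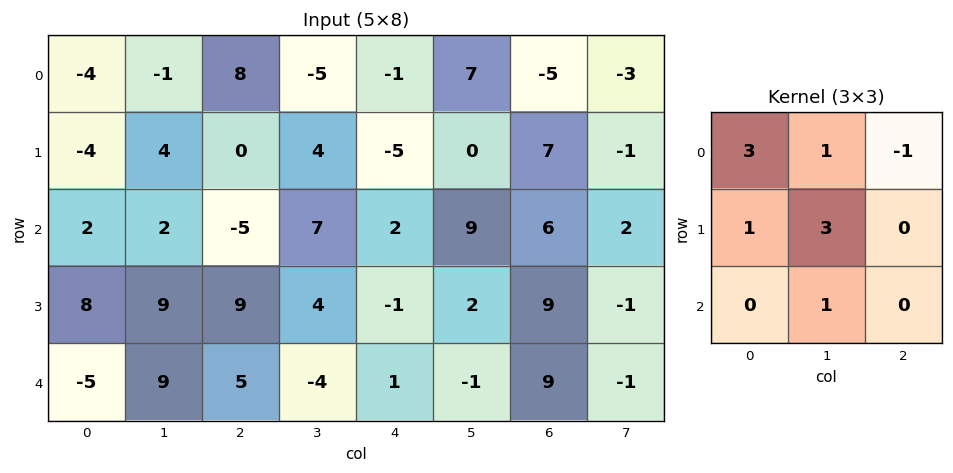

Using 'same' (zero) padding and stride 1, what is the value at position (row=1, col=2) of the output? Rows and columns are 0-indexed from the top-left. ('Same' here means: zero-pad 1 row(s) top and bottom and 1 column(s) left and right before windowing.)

9

The receptive field on the zero-padded input at this output position is [-1 8 -5 / 4 0 4 / 2 -5 7]. Elementwise product with the kernel and sum: -1·3 + 8·1 + -5·-1 + 4·1 + 0·3 + -5·1.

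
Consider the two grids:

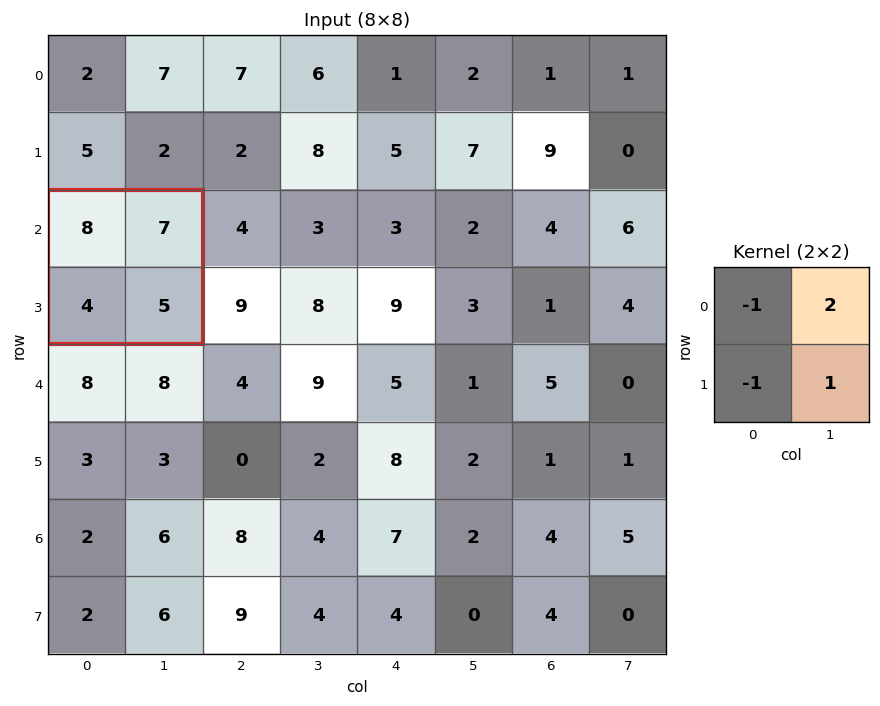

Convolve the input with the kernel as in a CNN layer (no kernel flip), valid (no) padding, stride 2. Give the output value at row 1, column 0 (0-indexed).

7

The receptive field on the input at this output position is [8 7 / 4 5]. Elementwise product with the kernel and sum: 8·-1 + 7·2 + 4·-1 + 5·1.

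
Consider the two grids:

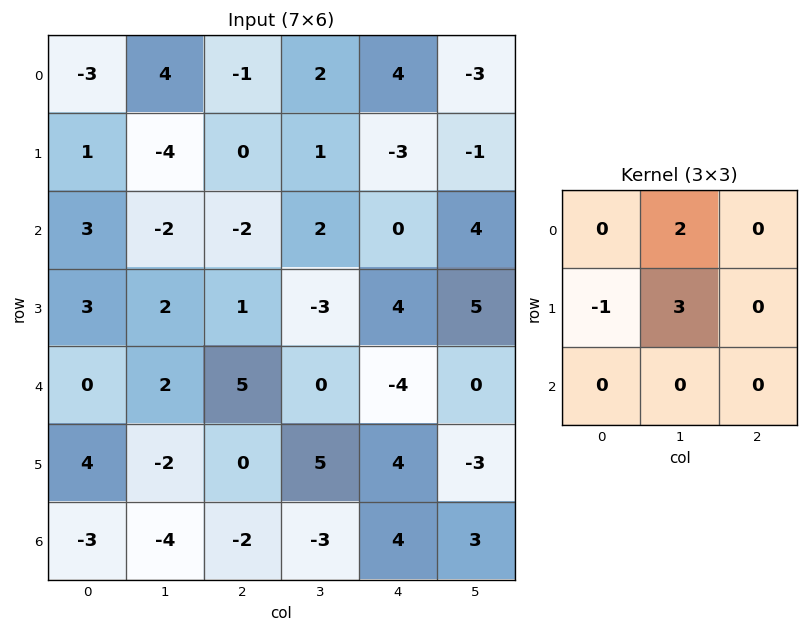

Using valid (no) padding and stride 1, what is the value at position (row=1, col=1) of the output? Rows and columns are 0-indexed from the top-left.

-4

The receptive field on the input at this output position is [-4 0 1 / -2 -2 2 / 2 1 -3]. Elementwise product with the kernel and sum: 0·2 + -2·-1 + -2·3.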